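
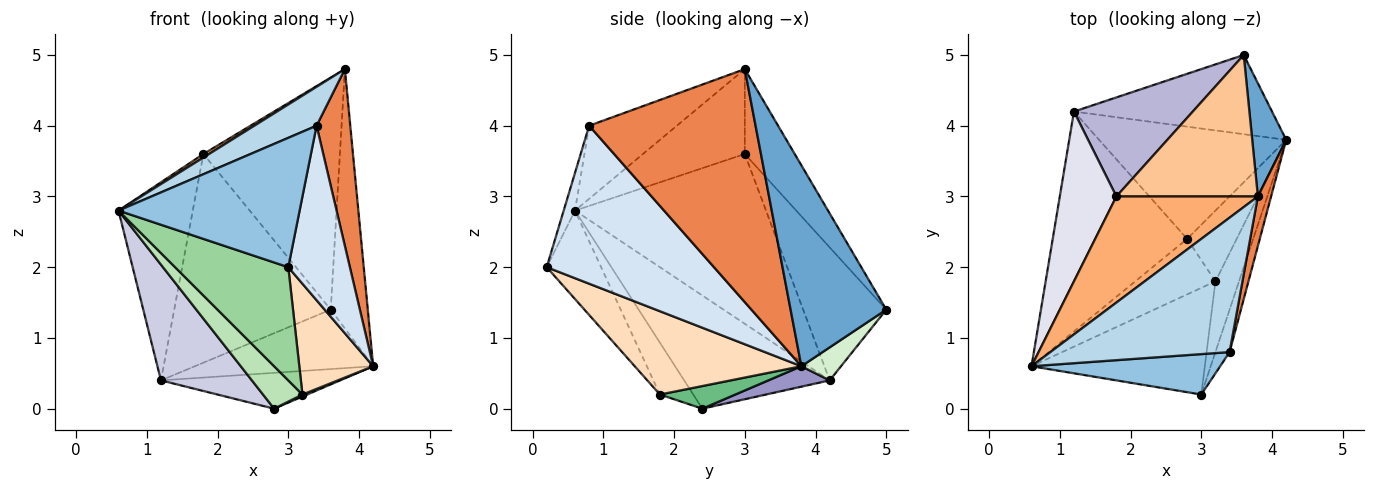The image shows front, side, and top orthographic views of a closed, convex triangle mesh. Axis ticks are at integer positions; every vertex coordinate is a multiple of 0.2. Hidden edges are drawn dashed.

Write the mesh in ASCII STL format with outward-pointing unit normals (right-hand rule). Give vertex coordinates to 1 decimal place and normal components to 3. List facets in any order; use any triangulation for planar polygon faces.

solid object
 facet normal 0.921 0.357 0.156
  outer loop
   vertex 3.6 5.0 1.4
   vertex 3.8 3.0 4.8
   vertex 4.2 3.8 0.6
  endloop
 endfacet
 facet normal -0.060 -0.953 0.298
  outer loop
   vertex 3.4 0.8 4.0
   vertex 0.6 0.6 2.8
   vertex 3.0 0.2 2.0
  endloop
 endfacet
 facet normal -0.365 -0.259 0.894
  outer loop
   vertex 3.4 0.8 4.0
   vertex 3.8 3.0 4.8
   vertex 0.6 0.6 2.8
  endloop
 endfacet
 facet normal 0.935 -0.344 -0.084
  outer loop
   vertex 3.4 0.8 4.0
   vertex 3.0 0.2 2.0
   vertex 4.2 3.8 0.6
  endloop
 endfacet
 facet normal 0.979 -0.198 0.055
  outer loop
   vertex 3.4 0.8 4.0
   vertex 4.2 3.8 0.6
   vertex 3.8 3.0 4.8
  endloop
 endfacet
 facet normal -0.514 -0.029 0.857
  outer loop
   vertex 1.8 3.0 3.6
   vertex 0.6 0.6 2.8
   vertex 3.8 3.0 4.8
  endloop
 endfacet
 facet normal -0.298 0.815 0.497
  outer loop
   vertex 1.8 3.0 3.6
   vertex 3.8 3.0 4.8
   vertex 3.6 5.0 1.4
  endloop
 endfacet
 facet normal 0.885 -0.392 -0.250
  outer loop
   vertex 3.2 1.8 0.2
   vertex 4.2 3.8 0.6
   vertex 3.0 0.2 2.0
  endloop
 endfacet
 facet normal 0.416 -0.026 -0.909
  outer loop
   vertex 3.2 1.8 0.2
   vertex 2.8 2.4 0.0
   vertex 4.2 3.8 0.6
  endloop
 endfacet
 facet normal -0.330 -0.687 -0.647
  outer loop
   vertex 3.2 1.8 0.2
   vertex 3.0 0.2 2.0
   vertex 0.6 0.6 2.8
  endloop
 endfacet
 facet normal -0.457 -0.540 -0.706
  outer loop
   vertex 3.2 1.8 0.2
   vertex 0.6 0.6 2.8
   vertex 2.8 2.4 0.0
  endloop
 endfacet
 facet normal 0.132 0.595 -0.793
  outer loop
   vertex 1.2 4.2 0.4
   vertex 3.6 5.0 1.4
   vertex 4.2 3.8 0.6
  endloop
 endfacet
 facet normal 0.104 0.303 -0.947
  outer loop
   vertex 1.2 4.2 0.4
   vertex 4.2 3.8 0.6
   vertex 2.8 2.4 0.0
  endloop
 endfacet
 facet normal -0.433 0.815 0.387
  outer loop
   vertex 1.2 4.2 0.4
   vertex 1.8 3.0 3.6
   vertex 3.6 5.0 1.4
  endloop
 endfacet
 facet normal -0.598 -0.373 -0.710
  outer loop
   vertex 1.2 4.2 0.4
   vertex 2.8 2.4 0.0
   vertex 0.6 0.6 2.8
  endloop
 endfacet
 facet normal -0.890 0.346 0.297
  outer loop
   vertex 1.2 4.2 0.4
   vertex 0.6 0.6 2.8
   vertex 1.8 3.0 3.6
  endloop
 endfacet
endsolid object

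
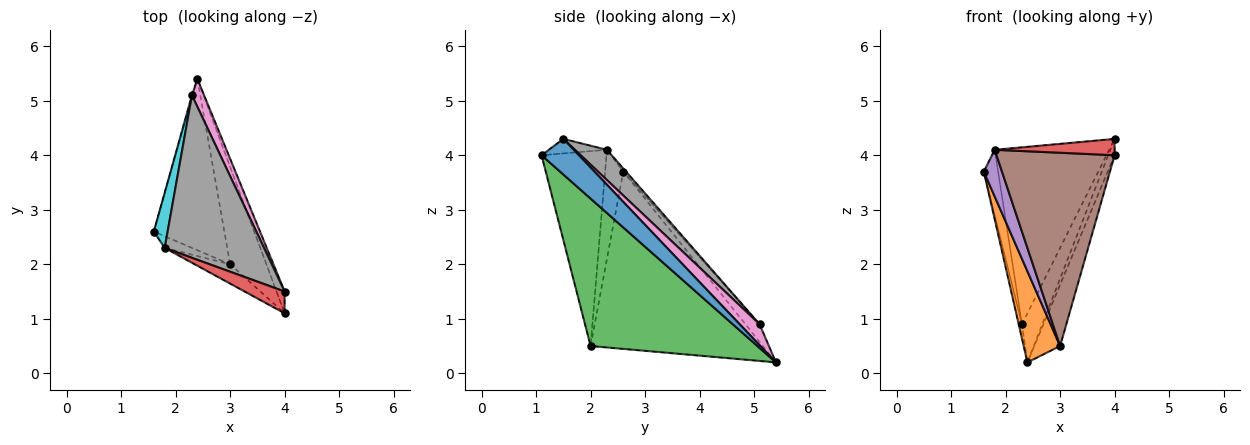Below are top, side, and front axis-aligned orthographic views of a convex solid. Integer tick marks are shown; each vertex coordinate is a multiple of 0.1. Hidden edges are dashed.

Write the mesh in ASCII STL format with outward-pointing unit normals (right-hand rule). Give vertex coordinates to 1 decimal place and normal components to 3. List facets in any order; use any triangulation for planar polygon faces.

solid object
 facet normal 0.962 0.164 -0.219
  outer loop
   vertex 4.0 1.5 4.3
   vertex 4.0 1.1 4.0
   vertex 2.4 5.4 0.2
  endloop
 endfacet
 facet normal -0.912 -0.193 -0.363
  outer loop
   vertex 3.0 2.0 0.5
   vertex 1.6 2.6 3.7
   vertex 2.4 5.4 0.2
  endloop
 endfacet
 facet normal 0.960 0.149 -0.236
  outer loop
   vertex 3.0 2.0 0.5
   vertex 2.4 5.4 0.2
   vertex 4.0 1.1 4.0
  endloop
 endfacet
 facet normal -0.279 -0.576 0.768
  outer loop
   vertex 1.8 2.3 4.1
   vertex 4.0 1.1 4.0
   vertex 4.0 1.5 4.3
  endloop
 endfacet
 facet normal -0.696 -0.696 -0.174
  outer loop
   vertex 1.8 2.3 4.1
   vertex 1.6 2.6 3.7
   vertex 3.0 2.0 0.5
  endloop
 endfacet
 facet normal -0.480 -0.873 -0.087
  outer loop
   vertex 1.8 2.3 4.1
   vertex 3.0 2.0 0.5
   vertex 4.0 1.1 4.0
  endloop
 endfacet
 facet normal 0.649 0.662 0.376
  outer loop
   vertex 2.3 5.1 0.9
   vertex 4.0 1.5 4.3
   vertex 2.4 5.4 0.2
  endloop
 endfacet
 facet normal 0.202 0.721 0.663
  outer loop
   vertex 2.3 5.1 0.9
   vertex 1.8 2.3 4.1
   vertex 4.0 1.5 4.3
  endloop
 endfacet
 facet normal -0.973 0.225 -0.043
  outer loop
   vertex 2.3 5.1 0.9
   vertex 2.4 5.4 0.2
   vertex 1.6 2.6 3.7
  endloop
 endfacet
 facet normal -0.144 0.756 0.639
  outer loop
   vertex 2.3 5.1 0.9
   vertex 1.6 2.6 3.7
   vertex 1.8 2.3 4.1
  endloop
 endfacet
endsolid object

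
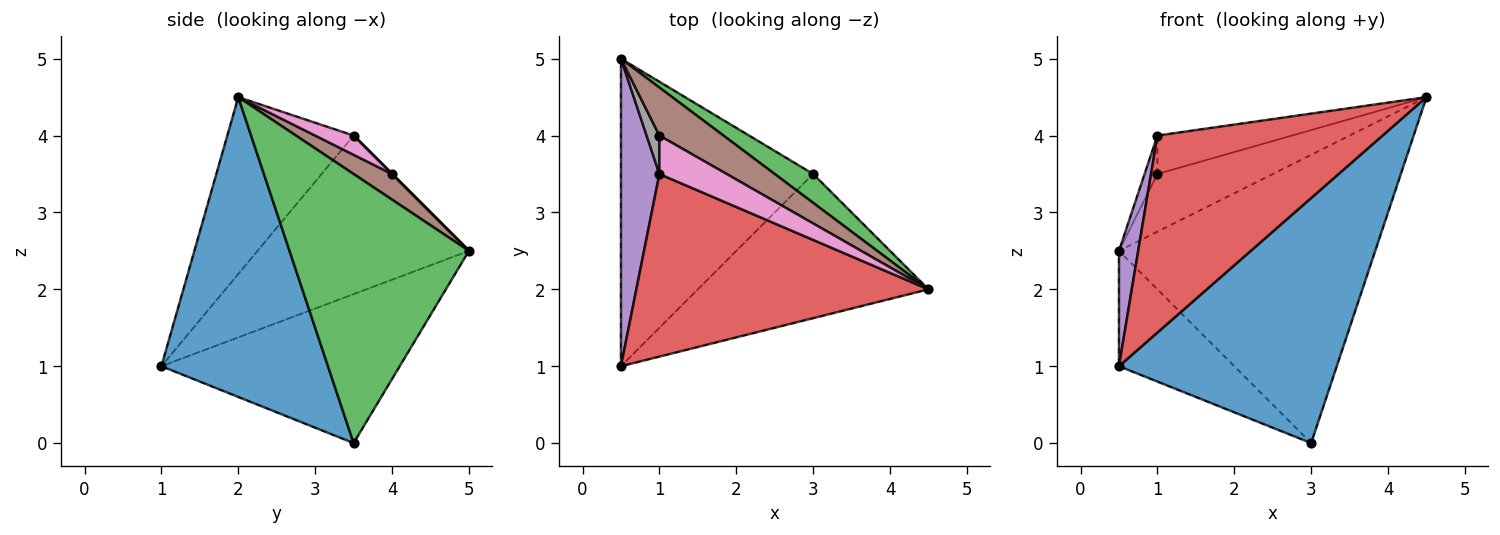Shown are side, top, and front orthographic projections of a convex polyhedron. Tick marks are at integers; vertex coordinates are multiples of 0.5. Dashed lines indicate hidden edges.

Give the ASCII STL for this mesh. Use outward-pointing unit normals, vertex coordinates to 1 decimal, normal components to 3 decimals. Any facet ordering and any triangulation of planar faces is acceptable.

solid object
 facet normal 0.550 -0.720 -0.423
  outer loop
   vertex 3.0 3.5 0.0
   vertex 4.5 2.0 4.5
   vertex 0.5 1.0 1.0
  endloop
 endfacet
 facet normal -0.587 0.284 -0.758
  outer loop
   vertex 3.0 3.5 0.0
   vertex 0.5 1.0 1.0
   vertex 0.5 5.0 2.5
  endloop
 endfacet
 facet normal 0.572 0.816 0.082
  outer loop
   vertex 3.0 3.5 0.0
   vertex 0.5 5.0 2.5
   vertex 4.5 2.0 4.5
  endloop
 endfacet
 facet normal -0.380 -0.678 0.629
  outer loop
   vertex 1.0 3.5 4.0
   vertex 0.5 1.0 1.0
   vertex 4.5 2.0 4.5
  endloop
 endfacet
 facet normal -0.968 -0.088 0.235
  outer loop
   vertex 1.0 3.5 4.0
   vertex 0.5 5.0 2.5
   vertex 0.5 1.0 1.0
  endloop
 endfacet
 facet normal 0.248 0.744 0.620
  outer loop
   vertex 1.0 4.0 3.5
   vertex 4.5 2.0 4.5
   vertex 0.5 5.0 2.5
  endloop
 endfacet
 facet normal 0.198 0.693 0.693
  outer loop
   vertex 1.0 4.0 3.5
   vertex 1.0 3.5 4.0
   vertex 4.5 2.0 4.5
  endloop
 endfacet
 facet normal 0.000 0.707 0.707
  outer loop
   vertex 1.0 4.0 3.5
   vertex 0.5 5.0 2.5
   vertex 1.0 3.5 4.0
  endloop
 endfacet
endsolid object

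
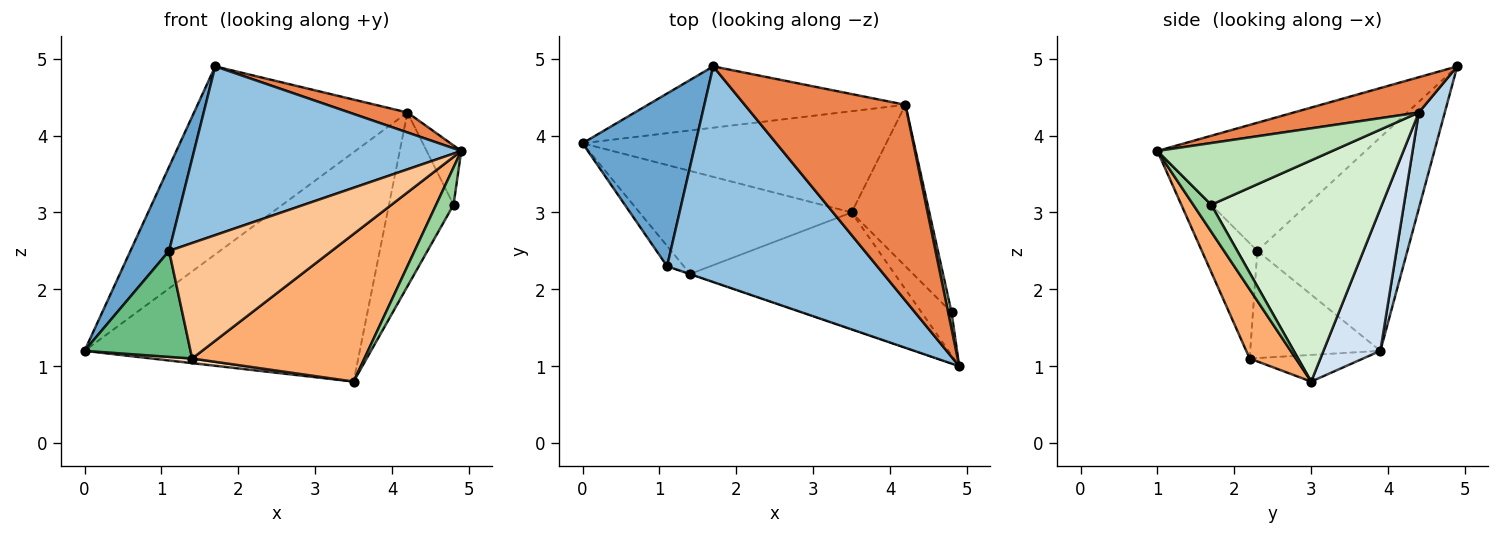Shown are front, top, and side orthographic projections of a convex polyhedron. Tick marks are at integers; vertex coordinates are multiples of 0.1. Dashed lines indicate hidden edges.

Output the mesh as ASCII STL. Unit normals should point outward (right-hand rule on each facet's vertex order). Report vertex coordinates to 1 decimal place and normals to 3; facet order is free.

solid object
 facet normal -0.862 -0.222 0.456
  outer loop
   vertex 1.1 2.3 2.5
   vertex 1.7 4.9 4.9
   vertex 0.0 3.9 1.2
  endloop
 endfacet
 facet normal -0.433 -0.555 0.710
  outer loop
   vertex 1.1 2.3 2.5
   vertex 4.9 1.0 3.8
   vertex 1.7 4.9 4.9
  endloop
 endfacet
 facet normal 0.115 0.944 -0.308
  outer loop
   vertex 4.2 4.4 4.3
   vertex 0.0 3.9 1.2
   vertex 1.7 4.9 4.9
  endloop
 endfacet
 facet normal 0.186 0.899 -0.397
  outer loop
   vertex 4.2 4.4 4.3
   vertex 3.5 3.0 0.8
   vertex 0.0 3.9 1.2
  endloop
 endfacet
 facet normal 0.213 -0.099 0.972
  outer loop
   vertex 4.2 4.4 4.3
   vertex 1.7 4.9 4.9
   vertex 4.9 1.0 3.8
  endloop
 endfacet
 facet normal 0.206 -0.767 -0.607
  outer loop
   vertex 1.4 2.2 1.1
   vertex 3.5 3.0 0.8
   vertex 4.9 1.0 3.8
  endloop
 endfacet
 facet normal -0.323 -0.946 -0.002
  outer loop
   vertex 1.4 2.2 1.1
   vertex 4.9 1.0 3.8
   vertex 1.1 2.3 2.5
  endloop
 endfacet
 facet normal -0.125 -0.044 -0.991
  outer loop
   vertex 1.4 2.2 1.1
   vertex 0.0 3.9 1.2
   vertex 3.5 3.0 0.8
  endloop
 endfacet
 facet normal -0.770 -0.627 -0.120
  outer loop
   vertex 1.4 2.2 1.1
   vertex 1.1 2.3 2.5
   vertex 0.0 3.9 1.2
  endloop
 endfacet
 facet normal 0.560 -0.544 -0.624
  outer loop
   vertex 4.8 1.7 3.1
   vertex 4.9 1.0 3.8
   vertex 3.5 3.0 0.8
  endloop
 endfacet
 facet normal 0.980 0.194 0.054
  outer loop
   vertex 4.8 1.7 3.1
   vertex 4.2 4.4 4.3
   vertex 4.9 1.0 3.8
  endloop
 endfacet
 facet normal 0.889 0.336 -0.312
  outer loop
   vertex 4.8 1.7 3.1
   vertex 3.5 3.0 0.8
   vertex 4.2 4.4 4.3
  endloop
 endfacet
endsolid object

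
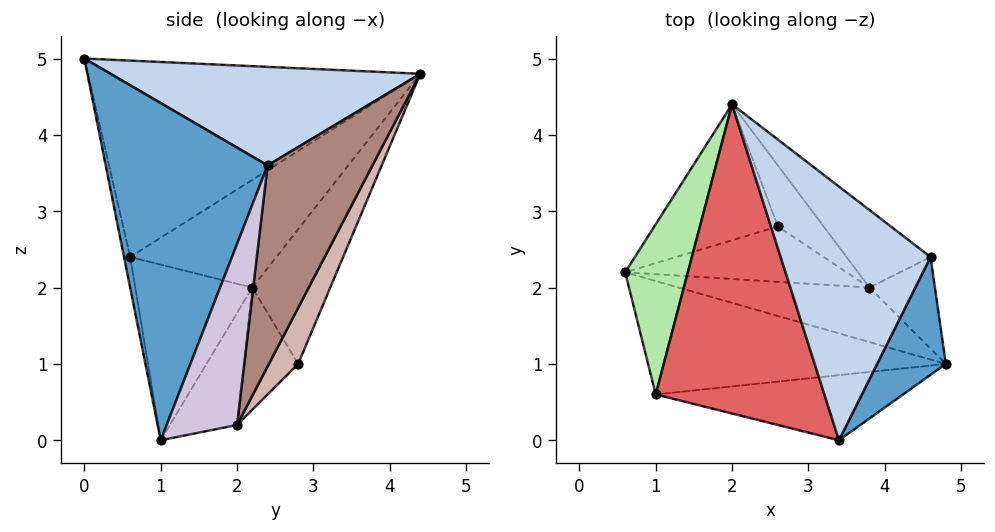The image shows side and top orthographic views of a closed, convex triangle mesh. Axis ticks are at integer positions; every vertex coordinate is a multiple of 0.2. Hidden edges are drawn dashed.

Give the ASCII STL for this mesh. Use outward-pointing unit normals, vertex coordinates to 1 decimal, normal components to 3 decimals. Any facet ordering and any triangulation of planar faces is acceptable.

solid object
 facet normal 0.918 -0.350 0.187
  outer loop
   vertex 4.6 2.4 3.6
   vertex 3.4 0.0 5.0
   vertex 4.8 1.0 0.0
  endloop
 endfacet
 facet normal 0.537 0.208 0.817
  outer loop
   vertex 4.6 2.4 3.6
   vertex 2.0 4.4 4.8
   vertex 3.4 0.0 5.0
  endloop
 endfacet
 facet normal -0.443 0.799 -0.406
  outer loop
   vertex 2.6 2.8 1.0
   vertex 0.6 2.2 2.0
   vertex 2.0 4.4 4.8
  endloop
 endfacet
 facet normal -0.481 -0.324 -0.815
  outer loop
   vertex 1.0 0.6 2.4
   vertex 0.6 2.2 2.0
   vertex 4.8 1.0 0.0
  endloop
 endfacet
 facet normal -0.025 -0.979 -0.203
  outer loop
   vertex 1.0 0.6 2.4
   vertex 4.8 1.0 0.0
   vertex 3.4 0.0 5.0
  endloop
 endfacet
 facet normal -0.861 -0.090 0.501
  outer loop
   vertex 1.0 0.6 2.4
   vertex 2.0 4.4 4.8
   vertex 0.6 2.2 2.0
  endloop
 endfacet
 facet normal -0.742 -0.207 0.637
  outer loop
   vertex 1.0 0.6 2.4
   vertex 3.4 0.0 5.0
   vertex 2.0 4.4 4.8
  endloop
 endfacet
 facet normal -0.480 -0.316 -0.818
  outer loop
   vertex 3.8 2.0 0.2
   vertex 4.8 1.0 0.0
   vertex 0.6 2.2 2.0
  endloop
 endfacet
 facet normal -0.478 0.149 -0.866
  outer loop
   vertex 3.8 2.0 0.2
   vertex 0.6 2.2 2.0
   vertex 2.6 2.8 1.0
  endloop
 endfacet
 facet normal 0.662 0.710 -0.239
  outer loop
   vertex 3.8 2.0 0.2
   vertex 4.6 2.4 3.6
   vertex 4.8 1.0 0.0
  endloop
 endfacet
 facet normal 0.529 0.820 -0.221
  outer loop
   vertex 3.8 2.0 0.2
   vertex 2.0 4.4 4.8
   vertex 4.6 2.4 3.6
  endloop
 endfacet
 facet normal 0.377 0.873 -0.308
  outer loop
   vertex 3.8 2.0 0.2
   vertex 2.6 2.8 1.0
   vertex 2.0 4.4 4.8
  endloop
 endfacet
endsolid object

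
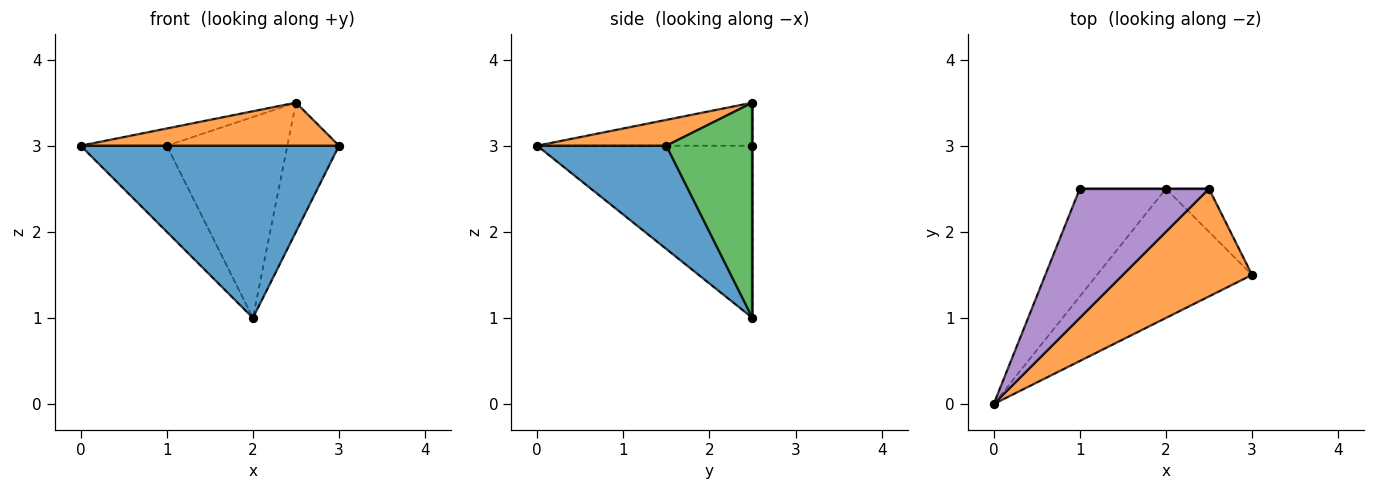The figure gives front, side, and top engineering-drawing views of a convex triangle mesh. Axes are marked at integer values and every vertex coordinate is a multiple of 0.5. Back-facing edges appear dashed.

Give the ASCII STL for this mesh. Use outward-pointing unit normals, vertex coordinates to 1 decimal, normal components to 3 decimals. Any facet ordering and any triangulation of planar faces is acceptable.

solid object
 facet normal 0.371 -0.743 -0.557
  outer loop
   vertex 2.0 2.5 1.0
   vertex 3.0 1.5 3.0
   vertex 0.0 0.0 3.0
  endloop
 endfacet
 facet normal 0.183 -0.365 0.913
  outer loop
   vertex 2.5 2.5 3.5
   vertex 0.0 0.0 3.0
   vertex 3.0 1.5 3.0
  endloop
 endfacet
 facet normal 0.845 0.507 -0.169
  outer loop
   vertex 2.5 2.5 3.5
   vertex 3.0 1.5 3.0
   vertex 2.0 2.5 1.0
  endloop
 endfacet
 facet normal -0.842 0.337 -0.421
  outer loop
   vertex 1.0 2.5 3.0
   vertex 2.0 2.5 1.0
   vertex 0.0 0.0 3.0
  endloop
 endfacet
 facet normal -0.314 0.125 0.941
  outer loop
   vertex 1.0 2.5 3.0
   vertex 0.0 0.0 3.0
   vertex 2.5 2.5 3.5
  endloop
 endfacet
 facet normal 0.000 1.000 0.000
  outer loop
   vertex 1.0 2.5 3.0
   vertex 2.5 2.5 3.5
   vertex 2.0 2.5 1.0
  endloop
 endfacet
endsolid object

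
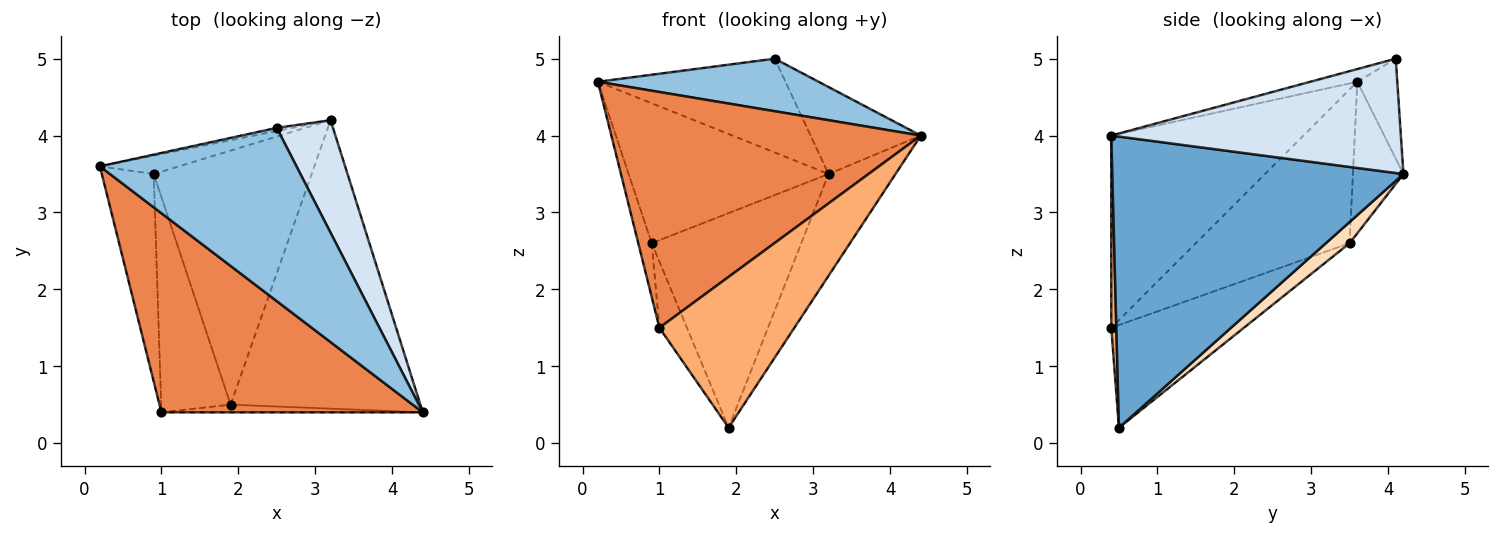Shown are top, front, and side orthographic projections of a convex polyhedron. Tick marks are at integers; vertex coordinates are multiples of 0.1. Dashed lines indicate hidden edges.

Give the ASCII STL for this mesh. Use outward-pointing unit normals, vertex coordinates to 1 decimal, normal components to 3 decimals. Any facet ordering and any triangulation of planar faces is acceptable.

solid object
 facet normal 0.823 0.189 -0.536
  outer loop
   vertex 1.9 0.5 0.2
   vertex 3.2 4.2 3.5
   vertex 4.4 0.4 4.0
  endloop
 endfacet
 facet normal -0.062 -0.290 0.955
  outer loop
   vertex 2.5 4.1 5.0
   vertex 0.2 3.6 4.7
   vertex 4.4 0.4 4.0
  endloop
 endfacet
 facet normal -0.208 0.978 -0.032
  outer loop
   vertex 2.5 4.1 5.0
   vertex 3.2 4.2 3.5
   vertex 0.2 3.6 4.7
  endloop
 endfacet
 facet normal 0.849 0.323 0.418
  outer loop
   vertex 2.5 4.1 5.0
   vertex 4.4 0.4 4.0
   vertex 3.2 4.2 3.5
  endloop
 endfacet
 facet normal -0.429 -0.690 0.583
  outer loop
   vertex 1.0 0.4 1.5
   vertex 4.4 0.4 4.0
   vertex 0.2 3.6 4.7
  endloop
 endfacet
 facet normal 0.037 -0.998 -0.051
  outer loop
   vertex 1.0 0.4 1.5
   vertex 1.9 0.5 0.2
   vertex 4.4 0.4 4.0
  endloop
 endfacet
 facet normal -0.243 0.962 -0.127
  outer loop
   vertex 0.9 3.5 2.6
   vertex 0.2 3.6 4.7
   vertex 3.2 4.2 3.5
  endloop
 endfacet
 facet normal 0.102 0.642 -0.760
  outer loop
   vertex 0.9 3.5 2.6
   vertex 3.2 4.2 3.5
   vertex 1.9 0.5 0.2
  endloop
 endfacet
 facet normal -0.944 0.083 -0.319
  outer loop
   vertex 0.9 3.5 2.6
   vertex 1.0 0.4 1.5
   vertex 0.2 3.6 4.7
  endloop
 endfacet
 facet normal -0.816 0.170 -0.552
  outer loop
   vertex 0.9 3.5 2.6
   vertex 1.9 0.5 0.2
   vertex 1.0 0.4 1.5
  endloop
 endfacet
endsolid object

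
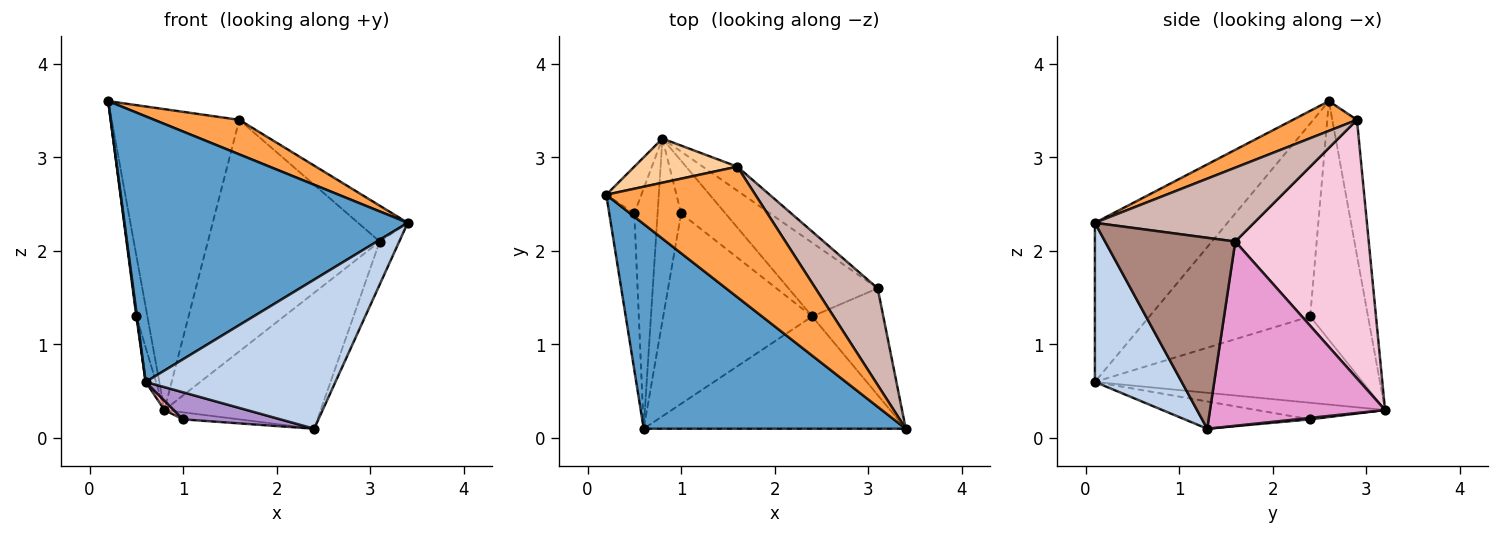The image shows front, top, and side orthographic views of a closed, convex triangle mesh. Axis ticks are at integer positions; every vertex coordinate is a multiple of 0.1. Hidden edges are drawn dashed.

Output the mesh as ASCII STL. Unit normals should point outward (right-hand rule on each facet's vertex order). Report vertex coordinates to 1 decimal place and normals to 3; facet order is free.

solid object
 facet normal -0.348 -0.743 0.572
  outer loop
   vertex 0.6 0.1 0.6
   vertex 3.4 0.1 2.3
   vertex 0.2 2.6 3.6
  endloop
 endfacet
 facet normal 0.343 -0.750 -0.565
  outer loop
   vertex 2.4 1.3 0.1
   vertex 3.4 0.1 2.3
   vertex 0.6 0.1 0.6
  endloop
 endfacet
 facet normal 0.189 -0.251 0.949
  outer loop
   vertex 1.6 2.9 3.4
   vertex 0.2 2.6 3.6
   vertex 3.4 0.1 2.3
  endloop
 endfacet
 facet normal -0.188 0.972 0.143
  outer loop
   vertex 1.6 2.9 3.4
   vertex 0.8 3.2 0.3
   vertex 0.2 2.6 3.6
  endloop
 endfacet
 facet normal -0.992 -0.004 -0.129
  outer loop
   vertex 0.5 2.4 1.3
   vertex 0.6 0.1 0.6
   vertex 0.2 2.6 3.6
  endloop
 endfacet
 facet normal -0.972 0.186 -0.143
  outer loop
   vertex 0.5 2.4 1.3
   vertex 0.2 2.6 3.6
   vertex 0.8 3.2 0.3
  endloop
 endfacet
 facet normal -0.965 0.037 -0.260
  outer loop
   vertex 0.5 2.4 1.3
   vertex 0.8 3.2 0.3
   vertex 0.6 0.1 0.6
  endloop
 endfacet
 facet normal -0.576 -0.042 -0.817
  outer loop
   vertex 1.0 2.4 0.2
   vertex 0.6 0.1 0.6
   vertex 0.8 3.2 0.3
  endloop
 endfacet
 facet normal -0.178 -0.138 -0.974
  outer loop
   vertex 1.0 2.4 0.2
   vertex 2.4 1.3 0.1
   vertex 0.6 0.1 0.6
  endloop
 endfacet
 facet normal 0.033 0.132 -0.991
  outer loop
   vertex 1.0 2.4 0.2
   vertex 0.8 3.2 0.3
   vertex 2.4 1.3 0.1
  endloop
 endfacet
 facet normal 0.928 0.139 -0.346
  outer loop
   vertex 3.1 1.6 2.1
   vertex 3.4 0.1 2.3
   vertex 2.4 1.3 0.1
  endloop
 endfacet
 facet normal 0.744 0.232 0.626
  outer loop
   vertex 3.1 1.6 2.1
   vertex 1.6 2.9 3.4
   vertex 3.4 0.1 2.3
  endloop
 endfacet
 facet normal 0.702 0.627 -0.340
  outer loop
   vertex 3.1 1.6 2.1
   vertex 2.4 1.3 0.1
   vertex 0.8 3.2 0.3
  endloop
 endfacet
 facet normal 0.611 0.787 -0.082
  outer loop
   vertex 3.1 1.6 2.1
   vertex 0.8 3.2 0.3
   vertex 1.6 2.9 3.4
  endloop
 endfacet
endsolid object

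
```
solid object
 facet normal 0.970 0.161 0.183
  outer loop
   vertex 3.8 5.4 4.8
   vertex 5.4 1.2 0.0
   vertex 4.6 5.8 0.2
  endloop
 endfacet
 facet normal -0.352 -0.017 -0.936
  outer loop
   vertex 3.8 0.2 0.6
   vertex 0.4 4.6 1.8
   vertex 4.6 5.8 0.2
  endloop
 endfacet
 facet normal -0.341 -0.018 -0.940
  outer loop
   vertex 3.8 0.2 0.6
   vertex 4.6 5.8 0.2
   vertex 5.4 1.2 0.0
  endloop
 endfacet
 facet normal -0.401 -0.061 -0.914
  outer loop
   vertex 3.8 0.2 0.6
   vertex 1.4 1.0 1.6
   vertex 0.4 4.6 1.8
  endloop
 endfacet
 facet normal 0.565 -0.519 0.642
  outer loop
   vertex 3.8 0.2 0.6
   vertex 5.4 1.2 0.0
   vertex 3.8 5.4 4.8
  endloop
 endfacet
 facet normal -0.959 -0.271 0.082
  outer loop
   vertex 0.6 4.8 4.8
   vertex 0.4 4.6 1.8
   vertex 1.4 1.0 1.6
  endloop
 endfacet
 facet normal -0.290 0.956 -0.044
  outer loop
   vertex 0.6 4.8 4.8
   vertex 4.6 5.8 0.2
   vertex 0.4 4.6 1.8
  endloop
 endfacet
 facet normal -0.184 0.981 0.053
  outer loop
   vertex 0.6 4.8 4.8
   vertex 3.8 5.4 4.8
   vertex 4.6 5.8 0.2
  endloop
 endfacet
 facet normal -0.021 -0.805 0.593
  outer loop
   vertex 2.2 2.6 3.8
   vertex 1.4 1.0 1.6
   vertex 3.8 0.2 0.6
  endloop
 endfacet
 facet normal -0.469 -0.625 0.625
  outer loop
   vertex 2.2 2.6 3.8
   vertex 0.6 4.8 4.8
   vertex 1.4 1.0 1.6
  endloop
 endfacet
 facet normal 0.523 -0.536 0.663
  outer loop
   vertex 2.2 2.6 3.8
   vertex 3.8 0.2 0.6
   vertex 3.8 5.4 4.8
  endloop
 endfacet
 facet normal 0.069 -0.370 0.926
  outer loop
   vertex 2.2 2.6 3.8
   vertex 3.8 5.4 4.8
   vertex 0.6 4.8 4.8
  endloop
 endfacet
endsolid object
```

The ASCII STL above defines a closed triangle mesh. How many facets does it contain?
12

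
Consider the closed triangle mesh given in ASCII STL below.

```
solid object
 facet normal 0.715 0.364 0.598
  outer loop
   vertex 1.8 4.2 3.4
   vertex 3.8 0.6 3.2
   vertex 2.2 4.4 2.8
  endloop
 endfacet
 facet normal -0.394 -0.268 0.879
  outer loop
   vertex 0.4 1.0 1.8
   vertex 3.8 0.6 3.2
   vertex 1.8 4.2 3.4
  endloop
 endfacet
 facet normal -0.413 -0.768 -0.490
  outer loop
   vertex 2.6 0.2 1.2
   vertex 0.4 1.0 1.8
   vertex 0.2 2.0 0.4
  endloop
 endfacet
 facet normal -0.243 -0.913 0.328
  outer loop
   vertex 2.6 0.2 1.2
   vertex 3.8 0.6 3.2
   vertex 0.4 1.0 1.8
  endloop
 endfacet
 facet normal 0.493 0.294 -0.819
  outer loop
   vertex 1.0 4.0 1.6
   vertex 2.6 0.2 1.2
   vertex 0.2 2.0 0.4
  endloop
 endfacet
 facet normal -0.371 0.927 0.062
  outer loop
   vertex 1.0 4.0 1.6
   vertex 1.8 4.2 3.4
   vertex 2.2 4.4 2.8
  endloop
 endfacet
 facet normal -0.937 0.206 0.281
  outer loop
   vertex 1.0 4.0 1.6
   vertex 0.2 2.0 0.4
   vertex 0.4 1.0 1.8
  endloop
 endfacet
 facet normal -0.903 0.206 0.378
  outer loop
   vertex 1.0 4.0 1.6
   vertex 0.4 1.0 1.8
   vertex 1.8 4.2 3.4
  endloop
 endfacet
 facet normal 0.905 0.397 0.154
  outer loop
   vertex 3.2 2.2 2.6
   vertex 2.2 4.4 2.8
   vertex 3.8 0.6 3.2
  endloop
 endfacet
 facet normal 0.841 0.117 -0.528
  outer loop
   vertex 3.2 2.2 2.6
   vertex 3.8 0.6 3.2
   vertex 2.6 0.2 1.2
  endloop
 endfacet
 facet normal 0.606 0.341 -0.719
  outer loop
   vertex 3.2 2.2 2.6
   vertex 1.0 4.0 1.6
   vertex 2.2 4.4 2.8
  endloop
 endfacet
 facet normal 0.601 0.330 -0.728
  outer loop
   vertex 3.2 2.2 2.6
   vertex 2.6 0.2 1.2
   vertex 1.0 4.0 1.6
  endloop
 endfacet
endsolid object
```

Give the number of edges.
18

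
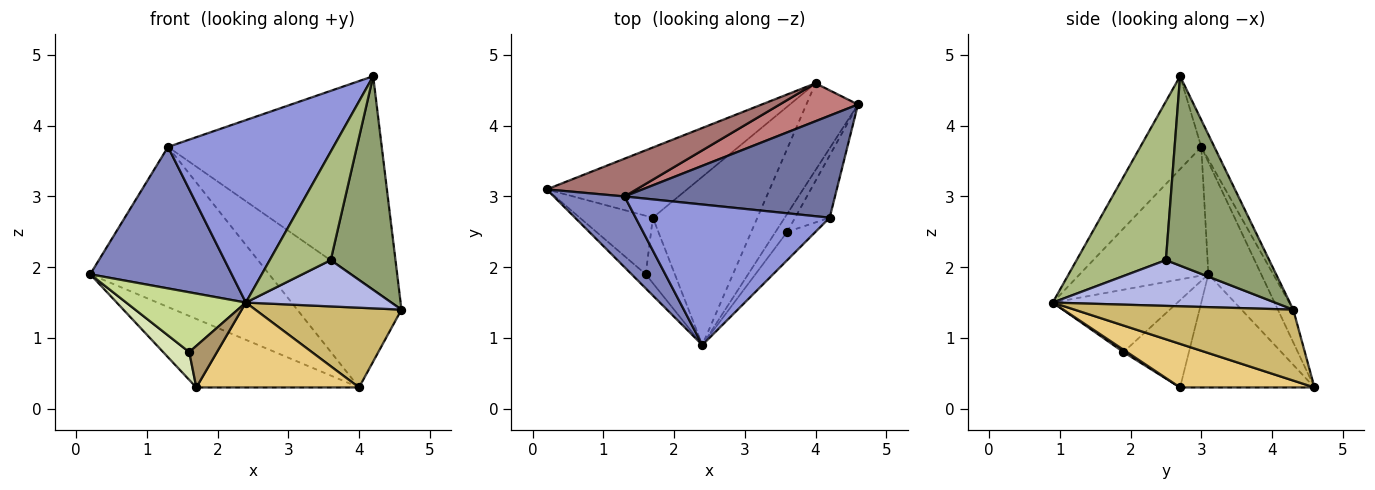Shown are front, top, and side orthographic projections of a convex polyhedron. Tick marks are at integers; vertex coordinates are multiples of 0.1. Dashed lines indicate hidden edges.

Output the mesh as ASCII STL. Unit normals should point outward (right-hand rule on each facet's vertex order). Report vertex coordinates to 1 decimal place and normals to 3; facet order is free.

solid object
 facet normal -0.055 0.901 0.430
  outer loop
   vertex 1.3 3.0 3.7
   vertex 4.2 2.7 4.7
   vertex 4.6 4.3 1.4
  endloop
 endfacet
 facet normal -0.631 -0.694 0.347
  outer loop
   vertex 1.3 3.0 3.7
   vertex 0.2 3.1 1.9
   vertex 2.4 0.9 1.5
  endloop
 endfacet
 facet normal -0.281 -0.760 0.586
  outer loop
   vertex 1.3 3.0 3.7
   vertex 2.4 0.9 1.5
   vertex 4.2 2.7 4.7
  endloop
 endfacet
 facet normal 0.818 -0.536 -0.208
  outer loop
   vertex 3.6 2.5 2.1
   vertex 2.4 0.9 1.5
   vertex 4.6 4.3 1.4
  endloop
 endfacet
 facet normal 0.837 -0.525 -0.153
  outer loop
   vertex 3.6 2.5 2.1
   vertex 4.6 4.3 1.4
   vertex 4.2 2.7 4.7
  endloop
 endfacet
 facet normal 0.817 -0.558 -0.146
  outer loop
   vertex 3.6 2.5 2.1
   vertex 4.2 2.7 4.7
   vertex 2.4 0.9 1.5
  endloop
 endfacet
 facet normal -0.712 -0.683 -0.162
  outer loop
   vertex 1.6 1.9 0.8
   vertex 2.4 0.9 1.5
   vertex 0.2 3.1 1.9
  endloop
 endfacet
 facet normal -0.733 -0.292 -0.614
  outer loop
   vertex 1.6 1.9 0.8
   vertex 0.2 3.1 1.9
   vertex 1.7 2.7 0.3
  endloop
 endfacet
 facet normal 0.068 -0.535 -0.842
  outer loop
   vertex 1.6 1.9 0.8
   vertex 1.7 2.7 0.3
   vertex 2.4 0.9 1.5
  endloop
 endfacet
 facet normal 0.711 -0.475 -0.518
  outer loop
   vertex 4.0 4.6 0.3
   vertex 4.6 4.3 1.4
   vertex 2.4 0.9 1.5
  endloop
 endfacet
 facet normal 0.349 -0.422 -0.837
  outer loop
   vertex 4.0 4.6 0.3
   vertex 2.4 0.9 1.5
   vertex 1.7 2.7 0.3
  endloop
 endfacet
 facet normal -0.500 0.605 -0.620
  outer loop
   vertex 4.0 4.6 0.3
   vertex 1.7 2.7 0.3
   vertex 0.2 3.1 1.9
  endloop
 endfacet
 facet normal -0.276 0.935 0.221
  outer loop
   vertex 4.0 4.6 0.3
   vertex 0.2 3.1 1.9
   vertex 1.3 3.0 3.7
  endloop
 endfacet
 facet normal -0.138 0.934 0.330
  outer loop
   vertex 4.0 4.6 0.3
   vertex 1.3 3.0 3.7
   vertex 4.6 4.3 1.4
  endloop
 endfacet
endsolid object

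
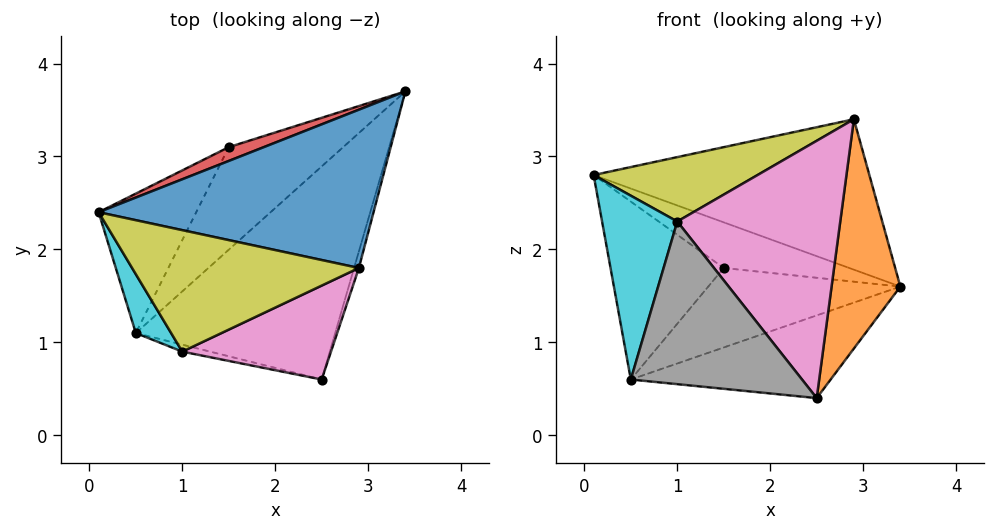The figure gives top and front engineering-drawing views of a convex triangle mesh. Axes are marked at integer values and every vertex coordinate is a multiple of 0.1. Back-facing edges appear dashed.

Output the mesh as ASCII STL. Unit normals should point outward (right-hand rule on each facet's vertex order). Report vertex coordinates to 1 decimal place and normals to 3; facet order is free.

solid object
 facet normal -0.008 0.689 0.725
  outer loop
   vertex 2.9 1.8 3.4
   vertex 3.4 3.7 1.6
   vertex 0.1 2.4 2.8
  endloop
 endfacet
 facet normal 0.962 -0.272 -0.020
  outer loop
   vertex 2.9 1.8 3.4
   vertex 2.5 0.6 0.4
   vertex 3.4 3.7 1.6
  endloop
 endfacet
 facet normal -0.003 0.362 -0.932
  outer loop
   vertex 0.5 1.1 0.6
   vertex 3.4 3.7 1.6
   vertex 2.5 0.6 0.4
  endloop
 endfacet
 facet normal -0.262 0.924 0.279
  outer loop
   vertex 1.5 3.1 1.8
   vertex 0.1 2.4 2.8
   vertex 3.4 3.7 1.6
  endloop
 endfacet
 facet normal -0.641 0.604 -0.474
  outer loop
   vertex 1.5 3.1 1.8
   vertex 0.5 1.1 0.6
   vertex 0.1 2.4 2.8
  endloop
 endfacet
 facet normal -0.267 0.590 -0.762
  outer loop
   vertex 1.5 3.1 1.8
   vertex 3.4 3.7 1.6
   vertex 0.5 1.1 0.6
  endloop
 endfacet
 facet normal 0.239 -0.912 0.333
  outer loop
   vertex 1.0 0.9 2.3
   vertex 2.5 0.6 0.4
   vertex 2.9 1.8 3.4
  endloop
 endfacet
 facet normal -0.246 -0.968 -0.041
  outer loop
   vertex 1.0 0.9 2.3
   vertex 0.5 1.1 0.6
   vertex 2.5 0.6 0.4
  endloop
 endfacet
 facet normal -0.278 -0.450 0.849
  outer loop
   vertex 1.0 0.9 2.3
   vertex 2.9 1.8 3.4
   vertex 0.1 2.4 2.8
  endloop
 endfacet
 facet normal -0.817 -0.549 0.176
  outer loop
   vertex 1.0 0.9 2.3
   vertex 0.1 2.4 2.8
   vertex 0.5 1.1 0.6
  endloop
 endfacet
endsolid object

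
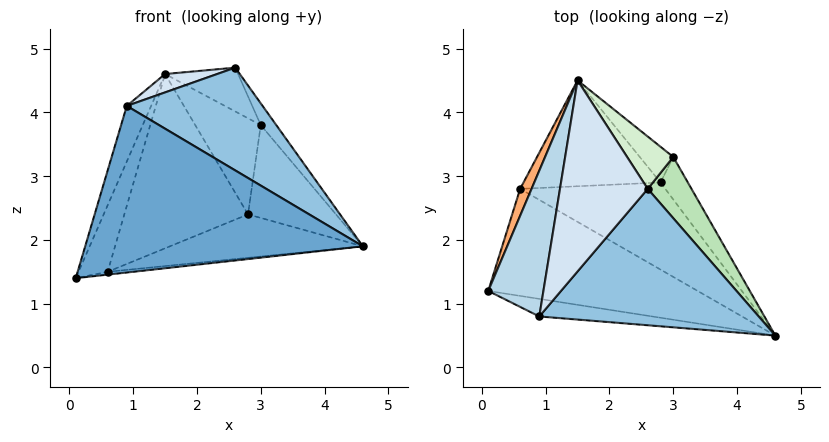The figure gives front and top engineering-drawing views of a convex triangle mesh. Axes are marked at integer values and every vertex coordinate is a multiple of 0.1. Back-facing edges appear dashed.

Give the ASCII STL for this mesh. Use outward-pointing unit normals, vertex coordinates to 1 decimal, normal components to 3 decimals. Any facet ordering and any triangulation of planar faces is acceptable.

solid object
 facet normal -0.142 -0.984 -0.104
  outer loop
   vertex 0.9 0.8 4.1
   vertex 0.1 1.2 1.4
   vertex 4.6 0.5 1.9
  endloop
 endfacet
 facet normal 0.392 -0.554 0.735
  outer loop
   vertex 0.9 0.8 4.1
   vertex 4.6 0.5 1.9
   vertex 2.6 2.8 4.7
  endloop
 endfacet
 facet normal -0.948 0.113 0.298
  outer loop
   vertex 0.9 0.8 4.1
   vertex 1.5 4.5 4.6
   vertex 0.1 1.2 1.4
  endloop
 endfacet
 facet normal -0.232 -0.093 0.968
  outer loop
   vertex 0.9 0.8 4.1
   vertex 2.6 2.8 4.7
   vertex 1.5 4.5 4.6
  endloop
 endfacet
 facet normal 0.114 0.026 -0.993
  outer loop
   vertex 0.6 2.8 1.5
   vertex 4.6 0.5 1.9
   vertex 0.1 1.2 1.4
  endloop
 endfacet
 facet normal -0.950 0.290 0.117
  outer loop
   vertex 0.6 2.8 1.5
   vertex 0.1 1.2 1.4
   vertex 1.5 4.5 4.6
  endloop
 endfacet
 facet normal 0.327 0.421 -0.846
  outer loop
   vertex 2.8 2.9 2.4
   vertex 4.6 0.5 1.9
   vertex 0.6 2.8 1.5
  endloop
 endfacet
 facet normal 0.171 0.842 -0.511
  outer loop
   vertex 2.8 2.9 2.4
   vertex 0.6 2.8 1.5
   vertex 1.5 4.5 4.6
  endloop
 endfacet
 facet normal 0.739 0.613 -0.281
  outer loop
   vertex 3.0 3.3 3.8
   vertex 4.6 0.5 1.9
   vertex 2.8 2.9 2.4
  endloop
 endfacet
 facet normal 0.491 0.816 -0.303
  outer loop
   vertex 3.0 3.3 3.8
   vertex 2.8 2.9 2.4
   vertex 1.5 4.5 4.6
  endloop
 endfacet
 facet normal 0.862 0.169 0.477
  outer loop
   vertex 3.0 3.3 3.8
   vertex 2.6 2.8 4.7
   vertex 4.6 0.5 1.9
  endloop
 endfacet
 facet normal 0.678 0.472 0.564
  outer loop
   vertex 3.0 3.3 3.8
   vertex 1.5 4.5 4.6
   vertex 2.6 2.8 4.7
  endloop
 endfacet
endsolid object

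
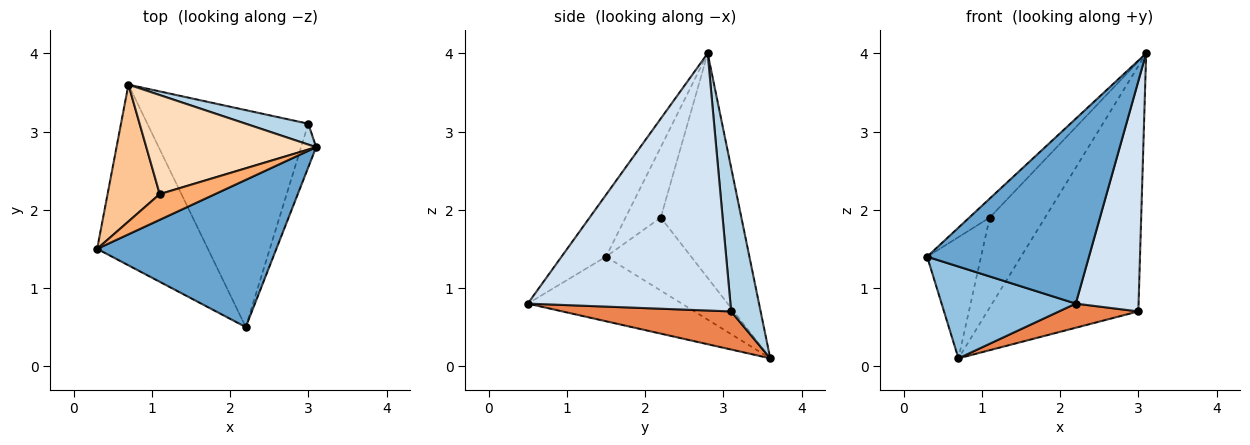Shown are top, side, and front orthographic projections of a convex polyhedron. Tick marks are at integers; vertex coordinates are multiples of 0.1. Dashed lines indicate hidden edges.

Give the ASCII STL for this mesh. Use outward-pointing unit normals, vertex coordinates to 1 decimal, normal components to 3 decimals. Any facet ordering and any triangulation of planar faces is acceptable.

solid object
 facet normal -0.210 -0.765 0.609
  outer loop
   vertex 2.2 0.5 0.8
   vertex 3.1 2.8 4.0
   vertex 0.3 1.5 1.4
  endloop
 endfacet
 facet normal -0.461 -0.402 -0.791
  outer loop
   vertex 2.2 0.5 0.8
   vertex 0.3 1.5 1.4
   vertex 0.7 3.6 0.1
  endloop
 endfacet
 facet normal 0.191 0.978 0.083
  outer loop
   vertex 3.0 3.1 0.7
   vertex 0.7 3.6 0.1
   vertex 3.1 2.8 4.0
  endloop
 endfacet
 facet normal 0.954 -0.296 -0.056
  outer loop
   vertex 3.0 3.1 0.7
   vertex 3.1 2.8 4.0
   vertex 2.2 0.5 0.8
  endloop
 endfacet
 facet normal 0.229 -0.108 -0.967
  outer loop
   vertex 3.0 3.1 0.7
   vertex 2.2 0.5 0.8
   vertex 0.7 3.6 0.1
  endloop
 endfacet
 facet normal -0.715 0.416 0.562
  outer loop
   vertex 1.1 2.2 1.9
   vertex 0.3 1.5 1.4
   vertex 3.1 2.8 4.0
  endloop
 endfacet
 facet normal -0.723 0.458 0.517
  outer loop
   vertex 1.1 2.2 1.9
   vertex 0.7 3.6 0.1
   vertex 0.3 1.5 1.4
  endloop
 endfacet
 facet normal -0.700 0.480 0.529
  outer loop
   vertex 1.1 2.2 1.9
   vertex 3.1 2.8 4.0
   vertex 0.7 3.6 0.1
  endloop
 endfacet
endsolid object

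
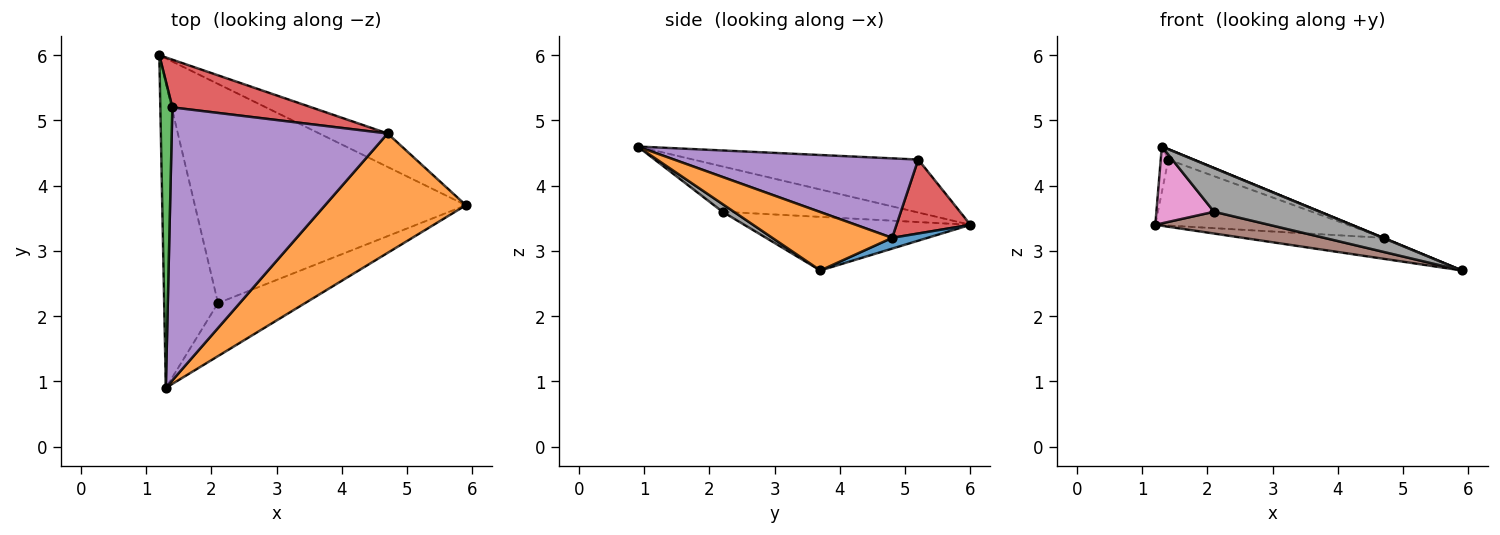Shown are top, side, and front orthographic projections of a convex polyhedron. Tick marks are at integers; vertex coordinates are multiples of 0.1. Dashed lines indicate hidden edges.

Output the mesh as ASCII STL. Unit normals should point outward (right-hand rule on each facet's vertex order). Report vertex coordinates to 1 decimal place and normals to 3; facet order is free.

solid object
 facet normal 0.132 0.526 -0.840
  outer loop
   vertex 4.7 4.8 3.2
   vertex 5.9 3.7 2.7
   vertex 1.2 6.0 3.4
  endloop
 endfacet
 facet normal 0.383 -0.002 0.924
  outer loop
   vertex 4.7 4.8 3.2
   vertex 1.3 0.9 4.6
   vertex 5.9 3.7 2.7
  endloop
 endfacet
 facet normal -0.975 0.033 0.221
  outer loop
   vertex 1.4 5.2 4.4
   vertex 1.2 6.0 3.4
   vertex 1.3 0.9 4.6
  endloop
 endfacet
 facet normal 0.297 0.774 0.560
  outer loop
   vertex 1.4 5.2 4.4
   vertex 4.7 4.8 3.2
   vertex 1.2 6.0 3.4
  endloop
 endfacet
 facet normal 0.345 0.036 0.938
  outer loop
   vertex 1.4 5.2 4.4
   vertex 1.3 0.9 4.6
   vertex 4.7 4.8 3.2
  endloop
 endfacet
 facet normal -0.193 -0.097 -0.976
  outer loop
   vertex 2.1 2.2 3.6
   vertex 1.2 6.0 3.4
   vertex 5.9 3.7 2.7
  endloop
 endfacet
 facet normal -0.632 -0.189 -0.752
  outer loop
   vertex 2.1 2.2 3.6
   vertex 1.3 0.9 4.6
   vertex 1.2 6.0 3.4
  endloop
 endfacet
 facet normal 0.068 -0.634 -0.770
  outer loop
   vertex 2.1 2.2 3.6
   vertex 5.9 3.7 2.7
   vertex 1.3 0.9 4.6
  endloop
 endfacet
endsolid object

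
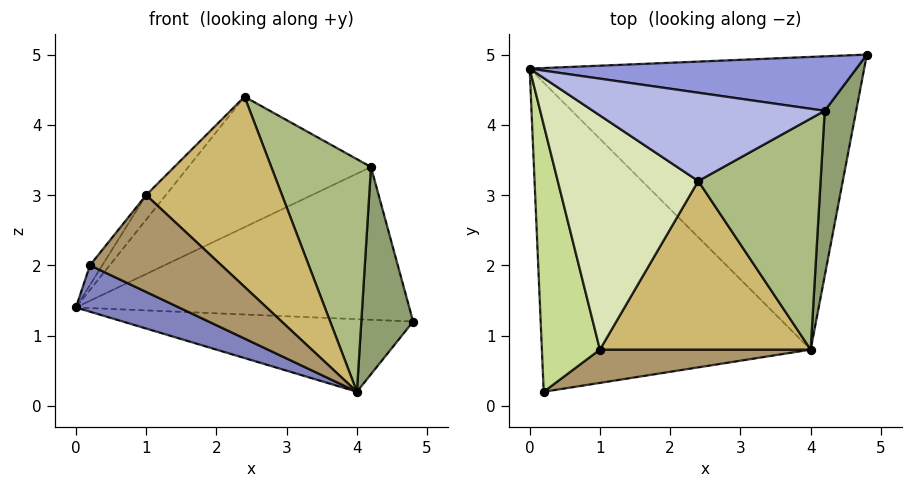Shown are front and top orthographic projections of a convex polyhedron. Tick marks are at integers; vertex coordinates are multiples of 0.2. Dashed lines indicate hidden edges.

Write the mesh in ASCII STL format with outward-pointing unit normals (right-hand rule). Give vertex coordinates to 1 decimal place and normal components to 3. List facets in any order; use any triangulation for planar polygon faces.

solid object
 facet normal -0.050 0.240 -0.969
  outer loop
   vertex 4.0 0.8 0.2
   vertex 0.0 4.8 1.4
   vertex 4.8 5.0 1.2
  endloop
 endfacet
 facet normal -0.407 -0.136 -0.904
  outer loop
   vertex 4.0 0.8 0.2
   vertex 0.2 0.2 2.0
   vertex 0.0 4.8 1.4
  endloop
 endfacet
 facet normal -0.025 0.942 0.336
  outer loop
   vertex 4.2 4.2 3.4
   vertex 4.8 5.0 1.2
   vertex 0.0 4.8 1.4
  endloop
 endfacet
 facet normal -0.147 0.819 0.554
  outer loop
   vertex 4.2 4.2 3.4
   vertex 0.0 4.8 1.4
   vertex 2.4 3.2 4.4
  endloop
 endfacet
 facet normal 0.958 -0.225 0.179
  outer loop
   vertex 4.2 4.2 3.4
   vertex 4.0 0.8 0.2
   vertex 4.8 5.0 1.2
  endloop
 endfacet
 facet normal 0.618 -0.558 0.554
  outer loop
   vertex 4.2 4.2 3.4
   vertex 2.4 3.2 4.4
   vertex 4.0 0.8 0.2
  endloop
 endfacet
 facet normal -0.793 0.045 0.608
  outer loop
   vertex 1.0 0.8 3.0
   vertex 0.0 4.8 1.4
   vertex 0.2 0.2 2.0
  endloop
 endfacet
 facet normal -0.761 0.068 0.645
  outer loop
   vertex 1.0 0.8 3.0
   vertex 2.4 3.2 4.4
   vertex 0.0 4.8 1.4
  endloop
 endfacet
 facet normal 0.290 -0.905 0.311
  outer loop
   vertex 1.0 0.8 3.0
   vertex 0.2 0.2 2.0
   vertex 4.0 0.8 0.2
  endloop
 endfacet
 facet normal 0.526 -0.636 0.564
  outer loop
   vertex 1.0 0.8 3.0
   vertex 4.0 0.8 0.2
   vertex 2.4 3.2 4.4
  endloop
 endfacet
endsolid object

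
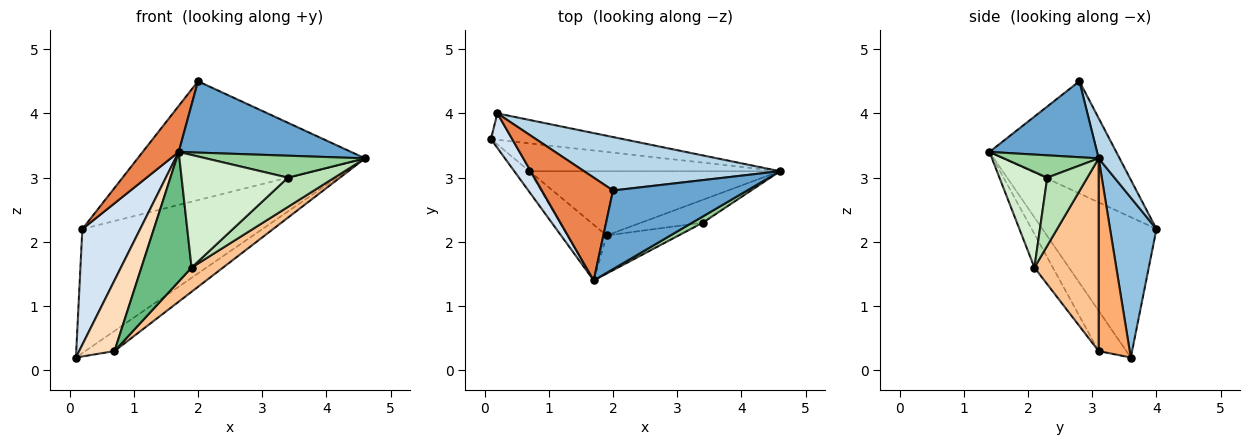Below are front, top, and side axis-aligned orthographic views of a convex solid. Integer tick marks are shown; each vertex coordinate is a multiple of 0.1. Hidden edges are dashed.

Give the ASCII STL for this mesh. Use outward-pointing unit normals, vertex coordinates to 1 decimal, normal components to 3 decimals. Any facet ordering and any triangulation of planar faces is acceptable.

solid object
 facet normal 0.387 -0.620 0.683
  outer loop
   vertex 2.0 2.8 4.5
   vertex 1.7 1.4 3.4
   vertex 4.6 3.1 3.3
  endloop
 endfacet
 facet normal 0.244 0.948 -0.202
  outer loop
   vertex 0.2 4.0 2.2
   vertex 4.6 3.1 3.3
   vertex 0.1 3.6 0.2
  endloop
 endfacet
 facet normal 0.084 0.909 0.409
  outer loop
   vertex 0.2 4.0 2.2
   vertex 2.0 2.8 4.5
   vertex 4.6 3.1 3.3
  endloop
 endfacet
 facet normal -0.884 -0.448 0.134
  outer loop
   vertex 0.2 4.0 2.2
   vertex 0.1 3.6 0.2
   vertex 1.7 1.4 3.4
  endloop
 endfacet
 facet normal -0.821 -0.233 0.521
  outer loop
   vertex 0.2 4.0 2.2
   vertex 1.7 1.4 3.4
   vertex 2.0 2.8 4.5
  endloop
 endfacet
 facet normal 0.529 0.497 -0.688
  outer loop
   vertex 0.7 3.1 0.3
   vertex 0.1 3.6 0.2
   vertex 4.6 3.1 3.3
  endloop
 endfacet
 facet normal 0.584 -0.286 -0.759
  outer loop
   vertex 0.7 3.1 0.3
   vertex 4.6 3.1 3.3
   vertex 1.9 2.1 1.6
  endloop
 endfacet
 facet normal -0.601 -0.766 -0.226
  outer loop
   vertex 0.7 3.1 0.3
   vertex 1.7 1.4 3.4
   vertex 0.1 3.6 0.2
  endloop
 endfacet
 facet normal -0.320 -0.870 -0.374
  outer loop
   vertex 0.7 3.1 0.3
   vertex 1.9 2.1 1.6
   vertex 1.7 1.4 3.4
  endloop
 endfacet
 facet normal 0.497 -0.835 0.236
  outer loop
   vertex 3.4 2.3 3.0
   vertex 4.6 3.1 3.3
   vertex 1.7 1.4 3.4
  endloop
 endfacet
 facet normal 0.562 -0.652 -0.509
  outer loop
   vertex 3.4 2.3 3.0
   vertex 1.9 2.1 1.6
   vertex 4.6 3.1 3.3
  endloop
 endfacet
 facet normal 0.392 -0.871 -0.295
  outer loop
   vertex 3.4 2.3 3.0
   vertex 1.7 1.4 3.4
   vertex 1.9 2.1 1.6
  endloop
 endfacet
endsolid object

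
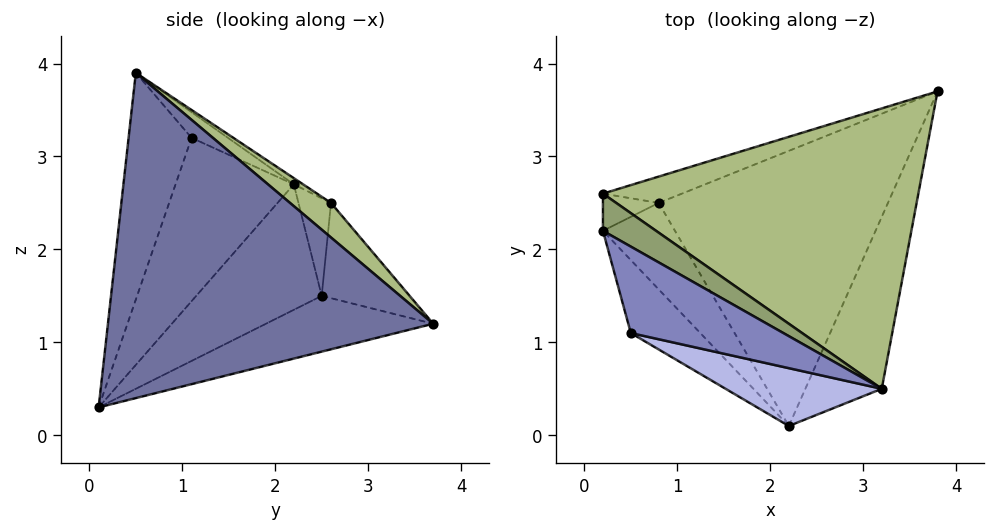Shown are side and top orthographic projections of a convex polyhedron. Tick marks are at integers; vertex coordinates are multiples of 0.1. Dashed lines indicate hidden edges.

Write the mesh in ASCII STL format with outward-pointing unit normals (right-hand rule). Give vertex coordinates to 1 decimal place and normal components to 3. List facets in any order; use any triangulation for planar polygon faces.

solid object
 facet normal 0.911 -0.352 -0.214
  outer loop
   vertex 2.2 0.1 0.3
   vertex 3.8 3.7 1.2
   vertex 3.2 0.5 3.9
  endloop
 endfacet
 facet normal -0.154 0.374 0.915
  outer loop
   vertex 0.5 1.1 3.2
   vertex 3.2 0.5 3.9
   vertex 0.2 2.2 2.7
  endloop
 endfacet
 facet normal -0.846 -0.394 -0.360
  outer loop
   vertex 0.5 1.1 3.2
   vertex 0.2 2.2 2.7
   vertex 2.2 0.1 0.3
  endloop
 endfacet
 facet normal -0.257 -0.950 0.177
  outer loop
   vertex 0.5 1.1 3.2
   vertex 2.2 0.1 0.3
   vertex 3.2 0.5 3.9
  endloop
 endfacet
 facet normal -0.104 0.445 0.890
  outer loop
   vertex 0.2 2.6 2.5
   vertex 0.2 2.2 2.7
   vertex 3.2 0.5 3.9
  endloop
 endfacet
 facet normal 0.084 0.633 0.769
  outer loop
   vertex 0.2 2.6 2.5
   vertex 3.2 0.5 3.9
   vertex 3.8 3.7 1.2
  endloop
 endfacet
 facet normal -0.223 0.329 -0.918
  outer loop
   vertex 0.8 2.5 1.5
   vertex 3.8 3.7 1.2
   vertex 2.2 0.1 0.3
  endloop
 endfacet
 facet normal -0.379 0.870 -0.315
  outer loop
   vertex 0.8 2.5 1.5
   vertex 0.2 2.6 2.5
   vertex 3.8 3.7 1.2
  endloop
 endfacet
 facet normal -0.840 -0.249 -0.482
  outer loop
   vertex 0.8 2.5 1.5
   vertex 2.2 0.1 0.3
   vertex 0.2 2.2 2.7
  endloop
 endfacet
 facet normal -0.843 -0.241 -0.482
  outer loop
   vertex 0.8 2.5 1.5
   vertex 0.2 2.2 2.7
   vertex 0.2 2.6 2.5
  endloop
 endfacet
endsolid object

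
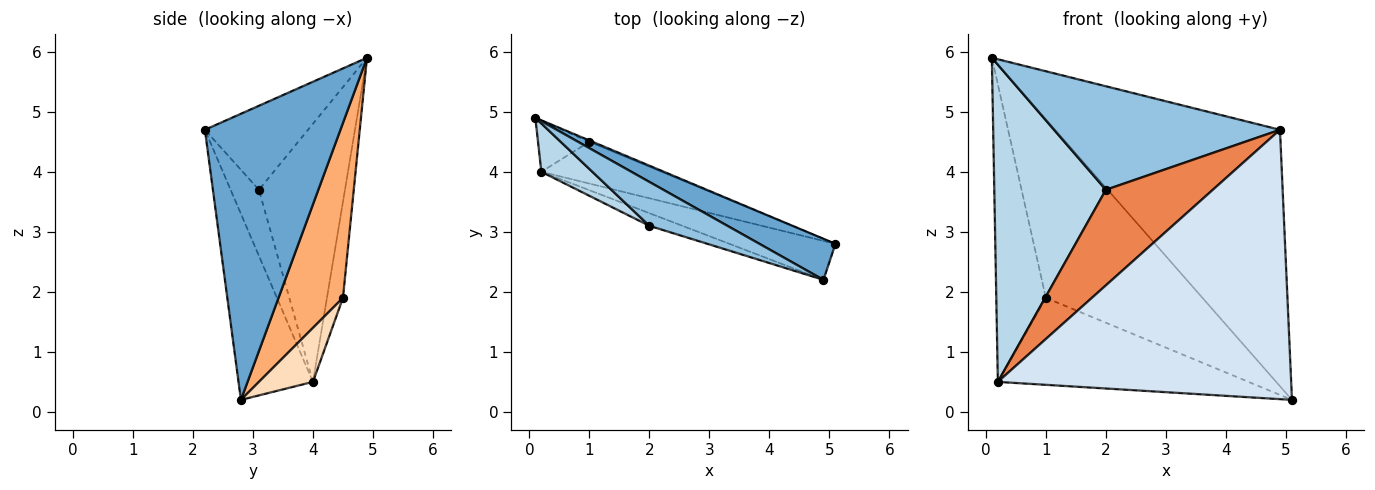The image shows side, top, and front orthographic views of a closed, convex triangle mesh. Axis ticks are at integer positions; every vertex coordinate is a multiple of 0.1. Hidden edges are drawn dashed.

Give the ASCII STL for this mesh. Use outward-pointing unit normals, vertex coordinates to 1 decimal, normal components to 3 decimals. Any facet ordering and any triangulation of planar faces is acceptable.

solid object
 facet normal 0.511 0.849 0.136
  outer loop
   vertex 4.9 2.2 4.7
   vertex 5.1 2.8 0.2
   vertex 0.1 4.9 5.9
  endloop
 endfacet
 facet normal -0.387 -0.849 0.360
  outer loop
   vertex 2.0 3.1 3.7
   vertex 4.9 2.2 4.7
   vertex 0.1 4.9 5.9
  endloop
 endfacet
 facet normal -0.606 -0.786 0.120
  outer loop
   vertex 0.2 4.0 0.5
   vertex 2.0 3.1 3.7
   vertex 0.1 4.9 5.9
  endloop
 endfacet
 facet normal -0.244 -0.960 -0.139
  outer loop
   vertex 0.2 4.0 0.5
   vertex 5.1 2.8 0.2
   vertex 4.9 2.2 4.7
  endloop
 endfacet
 facet normal -0.254 -0.959 -0.127
  outer loop
   vertex 0.2 4.0 0.5
   vertex 4.9 2.2 4.7
   vertex 2.0 3.1 3.7
  endloop
 endfacet
 facet normal 0.381 0.925 -0.007
  outer loop
   vertex 1.0 4.5 1.9
   vertex 0.1 4.9 5.9
   vertex 5.1 2.8 0.2
  endloop
 endfacet
 facet normal -0.303 0.939 -0.162
  outer loop
   vertex 1.0 4.5 1.9
   vertex 0.2 4.0 0.5
   vertex 0.1 4.9 5.9
  endloop
 endfacet
 facet normal 0.191 0.885 -0.425
  outer loop
   vertex 1.0 4.5 1.9
   vertex 5.1 2.8 0.2
   vertex 0.2 4.0 0.5
  endloop
 endfacet
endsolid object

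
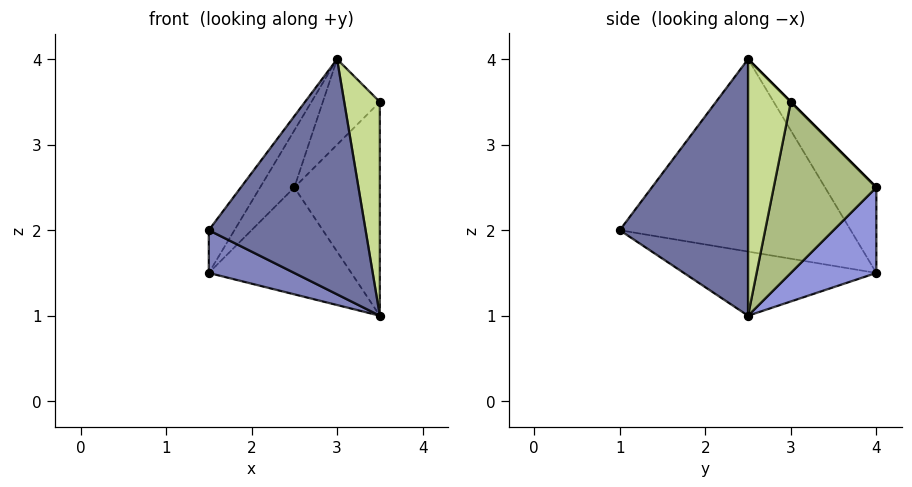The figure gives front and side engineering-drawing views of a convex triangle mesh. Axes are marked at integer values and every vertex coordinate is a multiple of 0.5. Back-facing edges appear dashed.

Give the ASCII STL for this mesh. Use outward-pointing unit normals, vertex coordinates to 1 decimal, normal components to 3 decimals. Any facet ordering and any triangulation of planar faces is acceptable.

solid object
 facet normal 0.630 -0.770 0.105
  outer loop
   vertex 3.0 2.5 4.0
   vertex 1.5 1.0 2.0
   vertex 3.5 2.5 1.0
  endloop
 endfacet
 facet normal -0.347 -0.154 -0.925
  outer loop
   vertex 1.5 4.0 1.5
   vertex 3.5 2.5 1.0
   vertex 1.5 1.0 2.0
  endloop
 endfacet
 facet normal 0.457 0.762 -0.457
  outer loop
   vertex 1.5 4.0 1.5
   vertex 2.5 4.0 2.5
   vertex 3.5 2.5 1.0
  endloop
 endfacet
 facet normal -0.829 0.092 0.552
  outer loop
   vertex 1.5 4.0 1.5
   vertex 1.5 1.0 2.0
   vertex 3.0 2.5 4.0
  endloop
 endfacet
 facet normal -0.640 0.426 0.640
  outer loop
   vertex 1.5 4.0 1.5
   vertex 3.0 2.5 4.0
   vertex 2.5 4.0 2.5
  endloop
 endfacet
 facet normal 0.762 0.635 -0.127
  outer loop
   vertex 3.5 3.0 3.5
   vertex 3.5 2.5 1.0
   vertex 2.5 4.0 2.5
  endloop
 endfacet
 facet normal 0.762 -0.635 0.127
  outer loop
   vertex 3.5 3.0 3.5
   vertex 3.0 2.5 4.0
   vertex 3.5 2.5 1.0
  endloop
 endfacet
 facet normal 0.000 0.707 0.707
  outer loop
   vertex 3.5 3.0 3.5
   vertex 2.5 4.0 2.5
   vertex 3.0 2.5 4.0
  endloop
 endfacet
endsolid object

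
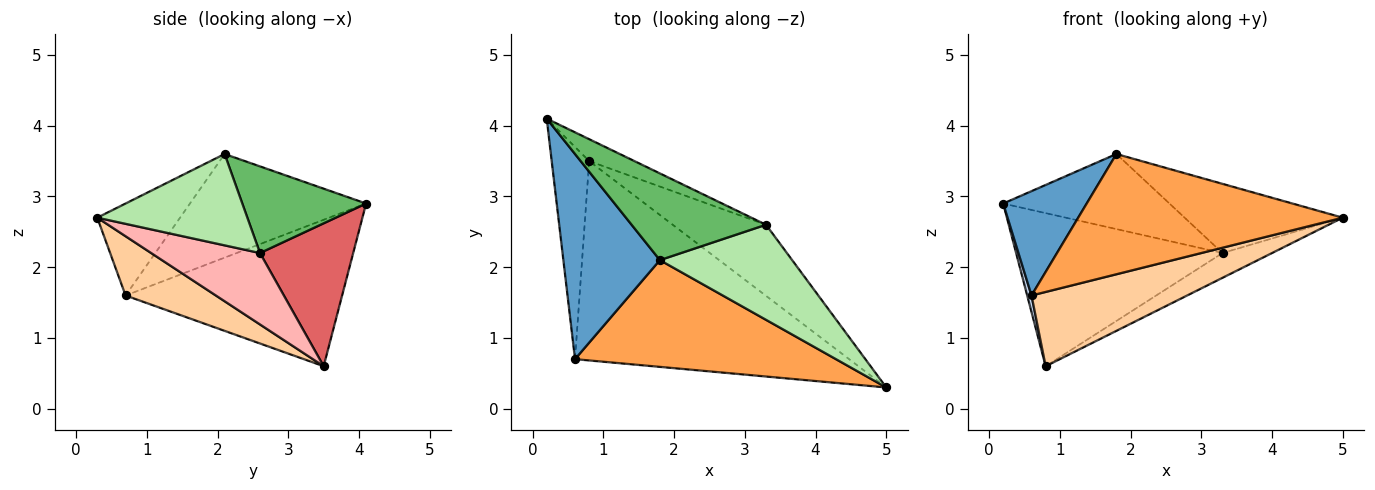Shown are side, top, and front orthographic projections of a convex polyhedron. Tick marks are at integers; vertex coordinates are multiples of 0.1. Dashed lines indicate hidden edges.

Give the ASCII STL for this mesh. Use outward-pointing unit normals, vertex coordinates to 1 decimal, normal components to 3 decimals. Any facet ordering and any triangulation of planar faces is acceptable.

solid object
 facet normal -0.691 -0.328 0.644
  outer loop
   vertex 0.6 0.7 1.6
   vertex 1.8 2.1 3.6
   vertex 0.2 4.1 2.9
  endloop
 endfacet
 facet normal -0.969 -0.019 -0.248
  outer loop
   vertex 0.6 0.7 1.6
   vertex 0.2 4.1 2.9
   vertex 0.8 3.5 0.6
  endloop
 endfacet
 facet normal -0.228 -0.728 0.646
  outer loop
   vertex 0.6 0.7 1.6
   vertex 5.0 0.3 2.7
   vertex 1.8 2.1 3.6
  endloop
 endfacet
 facet normal 0.198 -0.342 -0.918
  outer loop
   vertex 0.6 0.7 1.6
   vertex 0.8 3.5 0.6
   vertex 5.0 0.3 2.7
  endloop
 endfacet
 facet normal 0.438 0.588 0.680
  outer loop
   vertex 3.3 2.6 2.2
   vertex 0.2 4.1 2.9
   vertex 1.8 2.1 3.6
  endloop
 endfacet
 facet normal 0.488 0.514 0.706
  outer loop
   vertex 3.3 2.6 2.2
   vertex 1.8 2.1 3.6
   vertex 5.0 0.3 2.7
  endloop
 endfacet
 facet normal 0.408 0.904 -0.129
  outer loop
   vertex 3.3 2.6 2.2
   vertex 0.8 3.5 0.6
   vertex 0.2 4.1 2.9
  endloop
 endfacet
 facet normal 0.586 0.267 -0.765
  outer loop
   vertex 3.3 2.6 2.2
   vertex 5.0 0.3 2.7
   vertex 0.8 3.5 0.6
  endloop
 endfacet
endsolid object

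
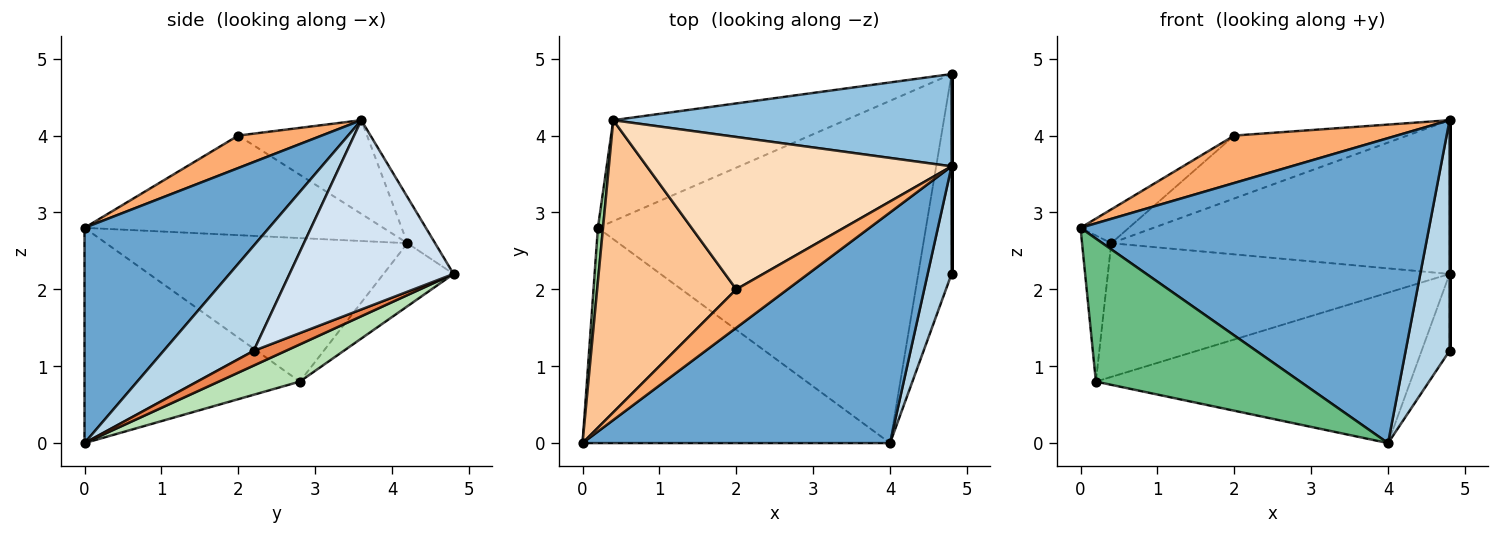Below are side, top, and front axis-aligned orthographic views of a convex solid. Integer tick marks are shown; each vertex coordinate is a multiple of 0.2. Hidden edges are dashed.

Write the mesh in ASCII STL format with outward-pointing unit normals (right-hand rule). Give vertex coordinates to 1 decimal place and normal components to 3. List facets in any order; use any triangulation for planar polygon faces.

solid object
 facet normal 0.389 -0.735 0.556
  outer loop
   vertex 4.0 0.0 0.0
   vertex 4.8 3.6 4.2
   vertex 0.0 0.0 2.8
  endloop
 endfacet
 facet normal -0.070 0.855 0.513
  outer loop
   vertex 0.4 4.2 2.6
   vertex 4.8 3.6 4.2
   vertex 4.8 4.8 2.2
  endloop
 endfacet
 facet normal 0.881 -0.430 0.200
  outer loop
   vertex 4.8 2.2 1.2
   vertex 4.8 3.6 4.2
   vertex 4.0 0.0 0.0
  endloop
 endfacet
 facet normal 1.000 0.000 0.000
  outer loop
   vertex 4.8 2.2 1.2
   vertex 4.8 4.8 2.2
   vertex 4.8 3.6 4.2
  endloop
 endfacet
 facet normal 0.382 0.332 -0.863
  outer loop
   vertex 4.8 2.2 1.2
   vertex 4.0 0.0 0.0
   vertex 4.8 4.8 2.2
  endloop
 endfacet
 facet normal 0.370 -0.721 0.585
  outer loop
   vertex 2.0 2.0 4.0
   vertex 0.0 0.0 2.8
   vertex 4.8 3.6 4.2
  endloop
 endfacet
 facet normal -0.579 0.094 0.810
  outer loop
   vertex 2.0 2.0 4.0
   vertex 0.4 4.2 2.6
   vertex 0.0 0.0 2.8
  endloop
 endfacet
 facet normal -0.273 0.367 0.889
  outer loop
   vertex 2.0 2.0 4.0
   vertex 4.8 3.6 4.2
   vertex 0.4 4.2 2.6
  endloop
 endfacet
 facet normal -0.504 -0.478 -0.720
  outer loop
   vertex 0.2 2.8 0.8
   vertex 4.0 0.0 0.0
   vertex 0.0 0.0 2.8
  endloop
 endfacet
 facet normal -0.995 0.096 0.036
  outer loop
   vertex 0.2 2.8 0.8
   vertex 0.0 0.0 2.8
   vertex 0.4 4.2 2.6
  endloop
 endfacet
 facet normal 0.103 0.400 -0.911
  outer loop
   vertex 0.2 2.8 0.8
   vertex 4.8 4.8 2.2
   vertex 4.0 0.0 0.0
  endloop
 endfacet
 facet normal -0.161 0.788 -0.595
  outer loop
   vertex 0.2 2.8 0.8
   vertex 0.4 4.2 2.6
   vertex 4.8 4.8 2.2
  endloop
 endfacet
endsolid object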